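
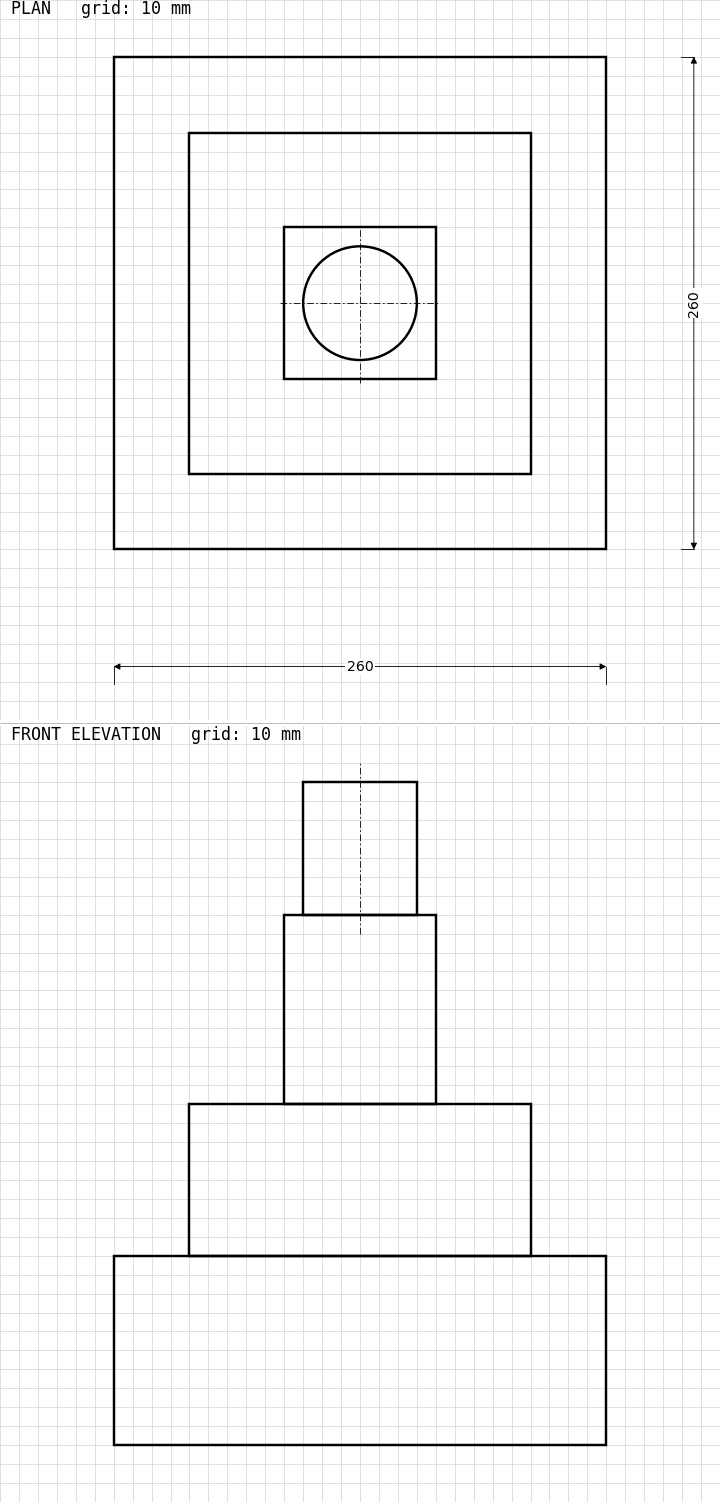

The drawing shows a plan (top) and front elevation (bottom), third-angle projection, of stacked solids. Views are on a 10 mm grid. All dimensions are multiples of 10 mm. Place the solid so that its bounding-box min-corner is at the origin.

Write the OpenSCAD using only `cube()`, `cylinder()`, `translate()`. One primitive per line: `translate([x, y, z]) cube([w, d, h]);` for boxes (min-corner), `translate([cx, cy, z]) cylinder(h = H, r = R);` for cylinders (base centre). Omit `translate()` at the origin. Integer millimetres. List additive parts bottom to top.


cube([260, 260, 100]);
translate([40, 40, 100]) cube([180, 180, 80]);
translate([90, 90, 180]) cube([80, 80, 100]);
translate([130, 130, 280]) cylinder(h = 70, r = 30);


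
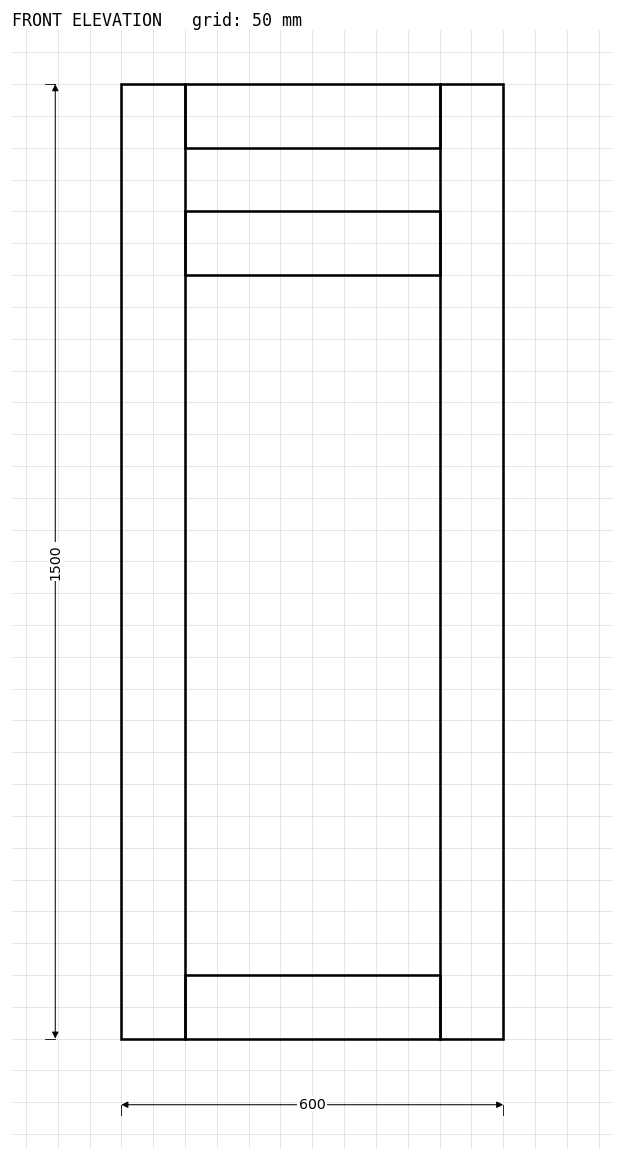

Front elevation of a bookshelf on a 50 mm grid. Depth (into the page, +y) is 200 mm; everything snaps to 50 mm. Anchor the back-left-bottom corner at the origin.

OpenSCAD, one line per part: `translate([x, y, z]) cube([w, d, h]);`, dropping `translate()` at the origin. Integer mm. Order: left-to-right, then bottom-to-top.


cube([100, 200, 1500]);
translate([100, 0, 0]) cube([400, 200, 100]);
translate([100, 0, 1200]) cube([400, 200, 100]);
translate([100, 0, 1400]) cube([400, 200, 100]);
translate([500, 0, 0]) cube([100, 200, 1500]);


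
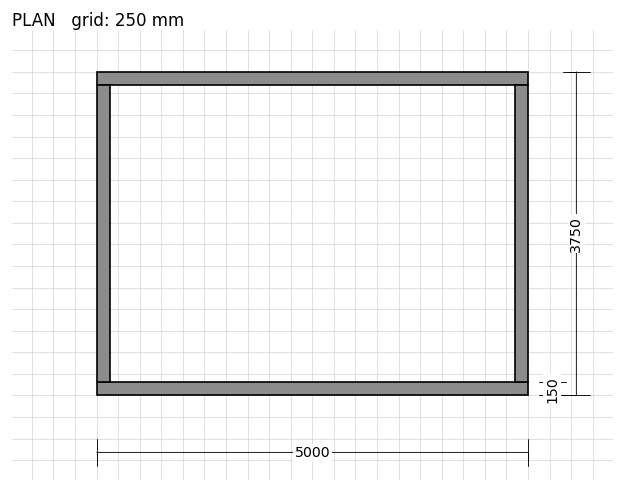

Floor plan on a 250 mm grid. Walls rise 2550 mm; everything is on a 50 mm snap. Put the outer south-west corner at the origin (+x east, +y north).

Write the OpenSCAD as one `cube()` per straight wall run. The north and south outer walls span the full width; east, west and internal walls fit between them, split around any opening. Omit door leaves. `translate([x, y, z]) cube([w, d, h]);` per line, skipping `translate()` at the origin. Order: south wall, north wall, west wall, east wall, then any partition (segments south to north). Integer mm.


cube([5000, 150, 2550]);
translate([0, 3600, 0]) cube([5000, 150, 2550]);
translate([0, 150, 0]) cube([150, 3450, 2550]);
translate([4850, 150, 0]) cube([150, 3450, 2550]);


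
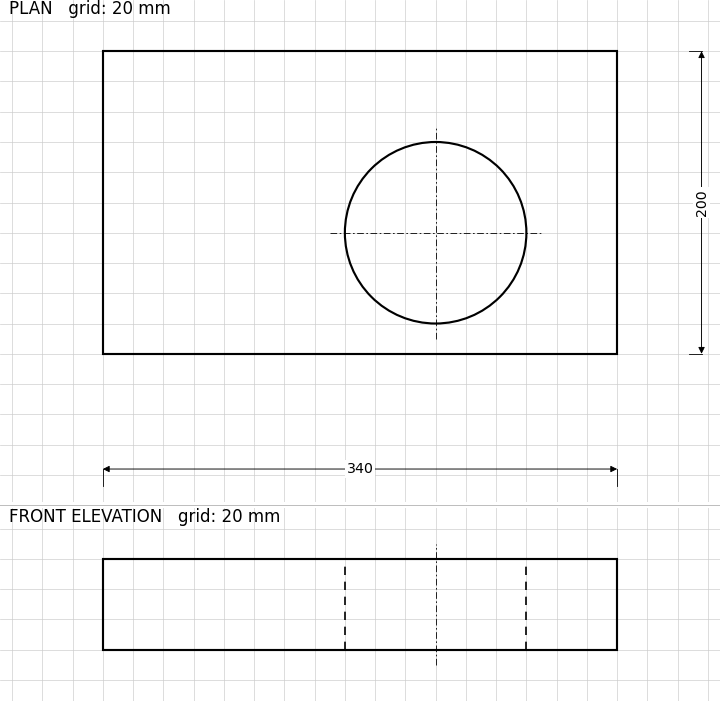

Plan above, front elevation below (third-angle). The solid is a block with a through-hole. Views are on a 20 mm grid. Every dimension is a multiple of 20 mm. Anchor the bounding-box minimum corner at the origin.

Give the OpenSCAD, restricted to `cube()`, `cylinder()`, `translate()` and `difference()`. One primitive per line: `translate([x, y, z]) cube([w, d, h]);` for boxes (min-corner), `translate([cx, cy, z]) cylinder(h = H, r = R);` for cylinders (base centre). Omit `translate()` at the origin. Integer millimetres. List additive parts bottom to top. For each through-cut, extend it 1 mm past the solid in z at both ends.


difference() {
  cube([340, 200, 60]);
  translate([220, 80, -1]) cylinder(h = 62, r = 60);
}


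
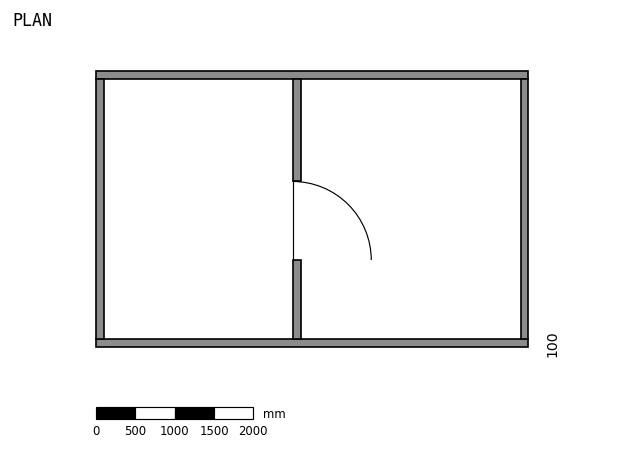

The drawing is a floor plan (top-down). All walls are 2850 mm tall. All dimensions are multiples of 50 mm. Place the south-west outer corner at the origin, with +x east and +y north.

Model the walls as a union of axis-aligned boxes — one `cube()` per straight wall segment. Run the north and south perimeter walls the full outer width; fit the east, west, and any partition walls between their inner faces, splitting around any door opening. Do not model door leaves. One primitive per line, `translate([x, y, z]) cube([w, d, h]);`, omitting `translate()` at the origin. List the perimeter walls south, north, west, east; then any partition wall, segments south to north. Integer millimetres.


cube([5500, 100, 2850]);
translate([0, 3400, 0]) cube([5500, 100, 2850]);
translate([0, 100, 0]) cube([100, 3300, 2850]);
translate([5400, 100, 0]) cube([100, 3300, 2850]);
translate([2500, 100, 0]) cube([100, 1000, 2850]);
translate([2500, 2100, 0]) cube([100, 1300, 2850]);


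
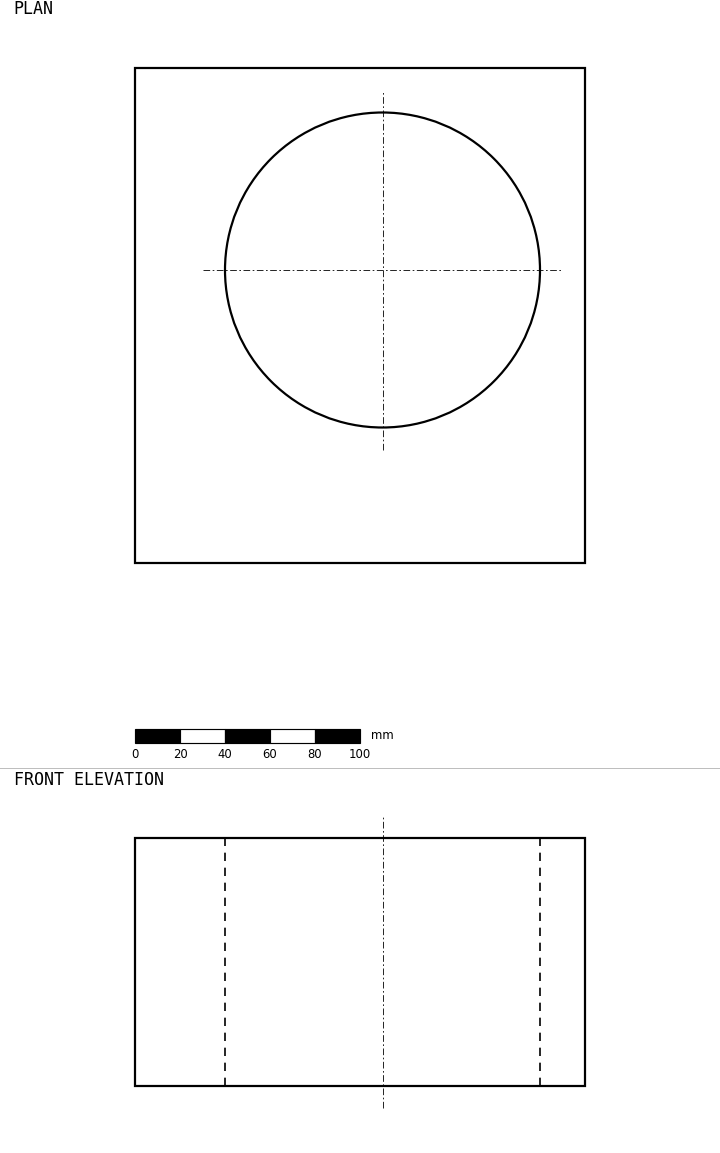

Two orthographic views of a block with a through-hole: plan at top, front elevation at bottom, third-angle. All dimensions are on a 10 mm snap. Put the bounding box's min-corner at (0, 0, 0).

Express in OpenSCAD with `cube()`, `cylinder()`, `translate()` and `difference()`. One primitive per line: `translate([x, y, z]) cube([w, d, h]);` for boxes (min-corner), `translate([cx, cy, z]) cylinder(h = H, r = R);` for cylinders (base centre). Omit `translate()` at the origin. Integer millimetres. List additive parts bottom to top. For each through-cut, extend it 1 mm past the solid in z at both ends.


difference() {
  cube([200, 220, 110]);
  translate([110, 130, -1]) cylinder(h = 112, r = 70);
}


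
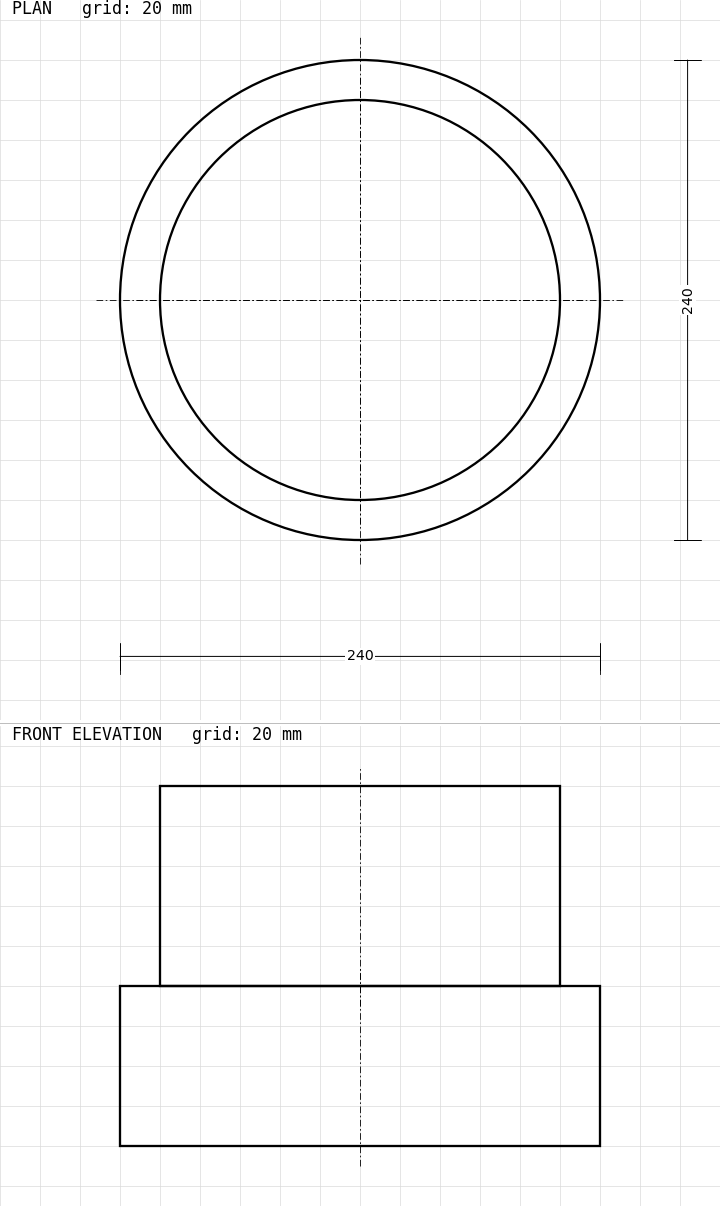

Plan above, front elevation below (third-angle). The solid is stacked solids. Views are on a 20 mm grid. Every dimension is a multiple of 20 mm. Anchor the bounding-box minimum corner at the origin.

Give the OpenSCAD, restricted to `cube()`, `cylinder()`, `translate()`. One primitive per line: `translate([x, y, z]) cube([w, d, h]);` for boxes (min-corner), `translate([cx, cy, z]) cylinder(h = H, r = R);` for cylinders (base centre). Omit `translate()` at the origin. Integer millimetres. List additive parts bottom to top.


translate([120, 120, 0]) cylinder(h = 80, r = 120);
translate([120, 120, 80]) cylinder(h = 100, r = 100);


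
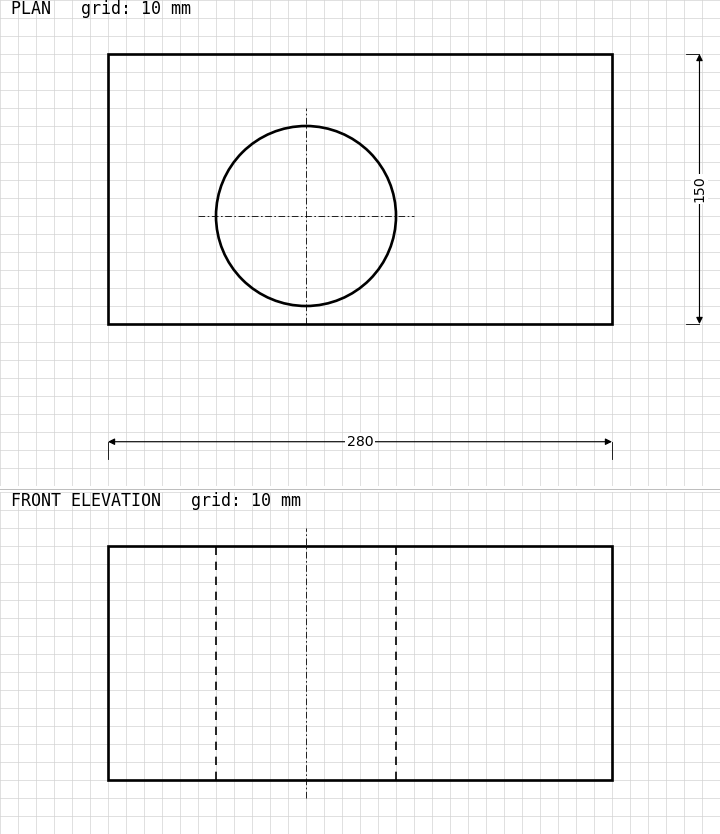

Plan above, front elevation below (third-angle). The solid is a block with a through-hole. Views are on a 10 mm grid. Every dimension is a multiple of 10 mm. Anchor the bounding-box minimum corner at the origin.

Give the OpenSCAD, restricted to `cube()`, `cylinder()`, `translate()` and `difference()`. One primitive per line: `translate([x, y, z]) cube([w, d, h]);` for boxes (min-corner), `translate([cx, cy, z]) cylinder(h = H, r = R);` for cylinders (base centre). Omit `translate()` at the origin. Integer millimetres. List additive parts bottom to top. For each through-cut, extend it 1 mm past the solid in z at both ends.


difference() {
  cube([280, 150, 130]);
  translate([110, 60, -1]) cylinder(h = 132, r = 50);
}


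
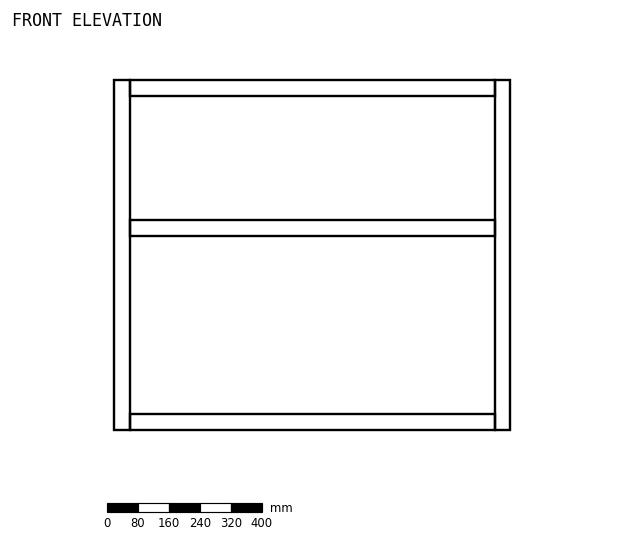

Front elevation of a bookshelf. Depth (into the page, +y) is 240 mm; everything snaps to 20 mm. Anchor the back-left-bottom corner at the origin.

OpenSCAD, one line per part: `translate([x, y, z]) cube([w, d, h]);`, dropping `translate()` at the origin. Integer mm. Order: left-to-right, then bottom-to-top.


cube([40, 240, 900]);
translate([40, 0, 0]) cube([940, 240, 40]);
translate([40, 0, 500]) cube([940, 240, 40]);
translate([40, 0, 860]) cube([940, 240, 40]);
translate([980, 0, 0]) cube([40, 240, 900]);


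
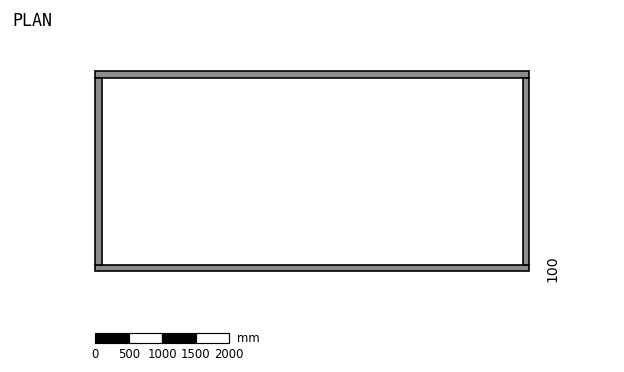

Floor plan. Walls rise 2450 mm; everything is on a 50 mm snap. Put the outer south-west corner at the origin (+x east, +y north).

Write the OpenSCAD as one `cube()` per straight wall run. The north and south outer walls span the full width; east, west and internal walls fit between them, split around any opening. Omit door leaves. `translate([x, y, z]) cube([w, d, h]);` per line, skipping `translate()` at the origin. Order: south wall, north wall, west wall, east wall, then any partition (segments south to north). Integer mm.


cube([6500, 100, 2450]);
translate([0, 2900, 0]) cube([6500, 100, 2450]);
translate([0, 100, 0]) cube([100, 2800, 2450]);
translate([6400, 100, 0]) cube([100, 2800, 2450]);


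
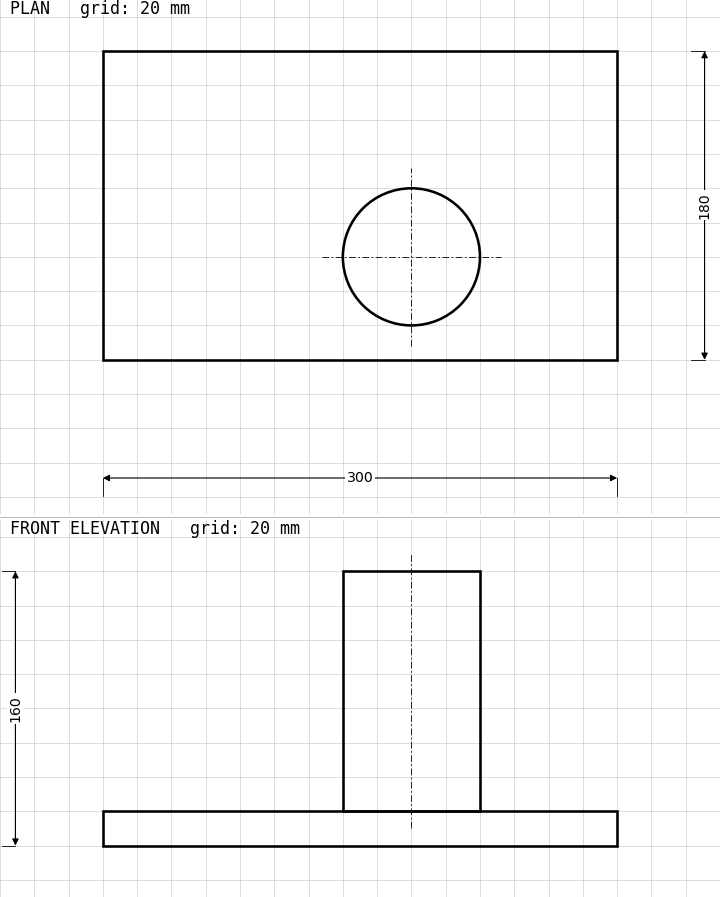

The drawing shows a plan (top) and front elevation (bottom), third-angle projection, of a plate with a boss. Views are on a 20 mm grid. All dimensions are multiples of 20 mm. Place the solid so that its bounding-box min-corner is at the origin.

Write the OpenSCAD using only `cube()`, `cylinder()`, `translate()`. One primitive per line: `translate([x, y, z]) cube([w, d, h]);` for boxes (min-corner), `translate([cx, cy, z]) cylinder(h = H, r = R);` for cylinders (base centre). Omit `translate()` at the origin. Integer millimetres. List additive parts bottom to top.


cube([300, 180, 20]);
translate([180, 60, 20]) cylinder(h = 140, r = 40);


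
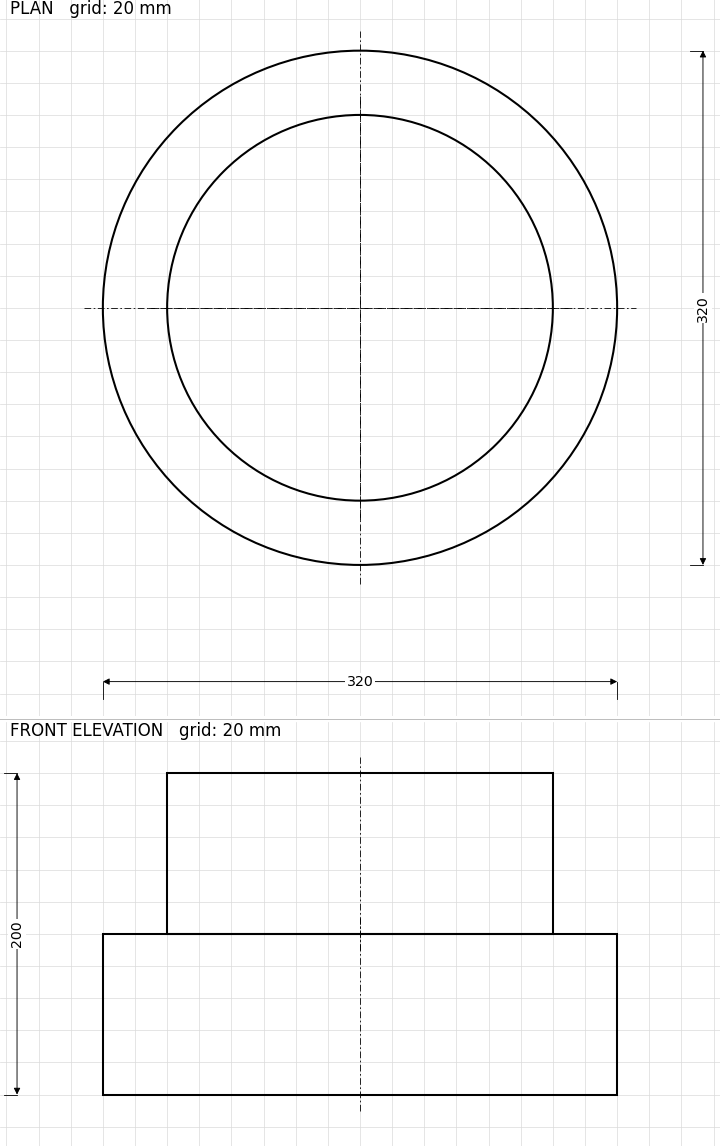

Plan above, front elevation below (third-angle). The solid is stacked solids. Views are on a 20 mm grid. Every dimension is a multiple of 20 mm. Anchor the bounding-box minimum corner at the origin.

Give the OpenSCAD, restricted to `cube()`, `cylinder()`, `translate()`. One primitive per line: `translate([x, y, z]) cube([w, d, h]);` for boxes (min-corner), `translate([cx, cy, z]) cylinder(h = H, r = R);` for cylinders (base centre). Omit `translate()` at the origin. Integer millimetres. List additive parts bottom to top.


translate([160, 160, 0]) cylinder(h = 100, r = 160);
translate([160, 160, 100]) cylinder(h = 100, r = 120);


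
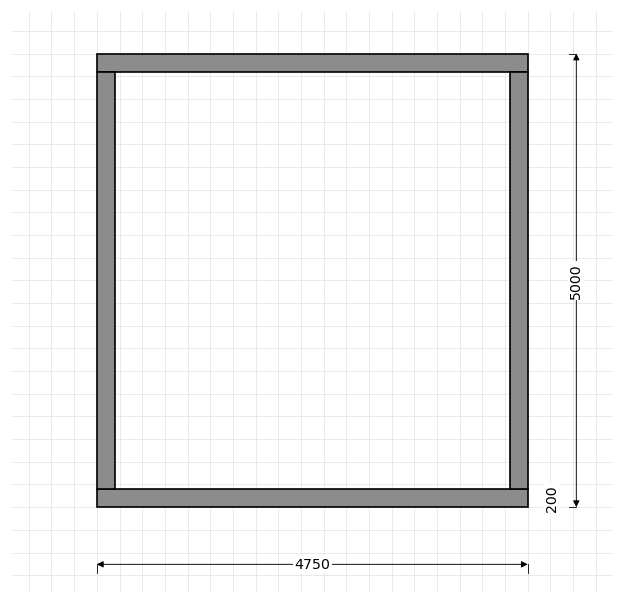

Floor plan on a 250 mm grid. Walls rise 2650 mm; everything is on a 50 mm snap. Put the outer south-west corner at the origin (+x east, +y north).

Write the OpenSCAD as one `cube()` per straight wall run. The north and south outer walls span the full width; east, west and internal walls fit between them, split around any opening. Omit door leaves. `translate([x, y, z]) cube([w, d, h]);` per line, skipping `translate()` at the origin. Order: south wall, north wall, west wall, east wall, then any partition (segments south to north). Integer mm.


cube([4750, 200, 2650]);
translate([0, 4800, 0]) cube([4750, 200, 2650]);
translate([0, 200, 0]) cube([200, 4600, 2650]);
translate([4550, 200, 0]) cube([200, 4600, 2650]);


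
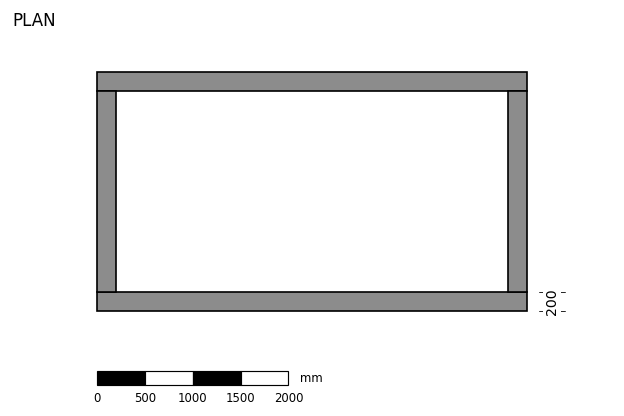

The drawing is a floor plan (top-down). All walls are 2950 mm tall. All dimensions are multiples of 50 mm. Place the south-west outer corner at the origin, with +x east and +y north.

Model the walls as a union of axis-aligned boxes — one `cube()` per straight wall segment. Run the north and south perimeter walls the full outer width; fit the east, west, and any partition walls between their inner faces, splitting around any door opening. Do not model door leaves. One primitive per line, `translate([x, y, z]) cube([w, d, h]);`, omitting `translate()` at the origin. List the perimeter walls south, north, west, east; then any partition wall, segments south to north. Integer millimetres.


cube([4500, 200, 2950]);
translate([0, 2300, 0]) cube([4500, 200, 2950]);
translate([0, 200, 0]) cube([200, 2100, 2950]);
translate([4300, 200, 0]) cube([200, 2100, 2950]);


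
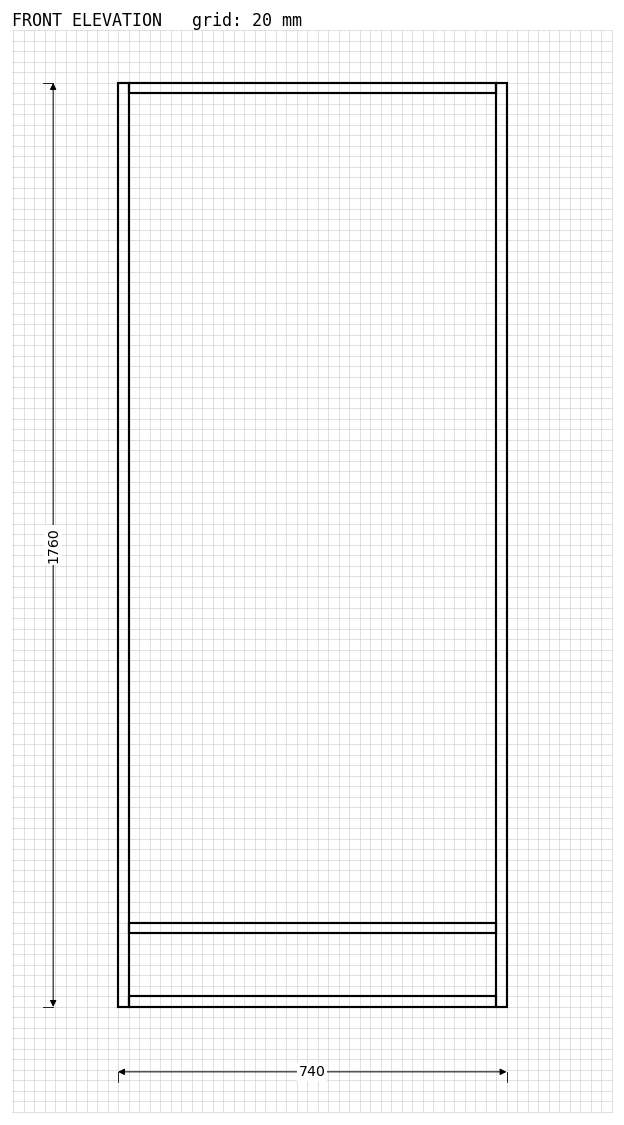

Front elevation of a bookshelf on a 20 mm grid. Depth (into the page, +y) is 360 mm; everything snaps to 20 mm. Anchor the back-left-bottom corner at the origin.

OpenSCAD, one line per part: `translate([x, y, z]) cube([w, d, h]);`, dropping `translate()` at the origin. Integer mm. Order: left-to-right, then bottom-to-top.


cube([20, 360, 1760]);
translate([20, 0, 0]) cube([700, 360, 20]);
translate([20, 0, 140]) cube([700, 360, 20]);
translate([20, 0, 1740]) cube([700, 360, 20]);
translate([720, 0, 0]) cube([20, 360, 1760]);


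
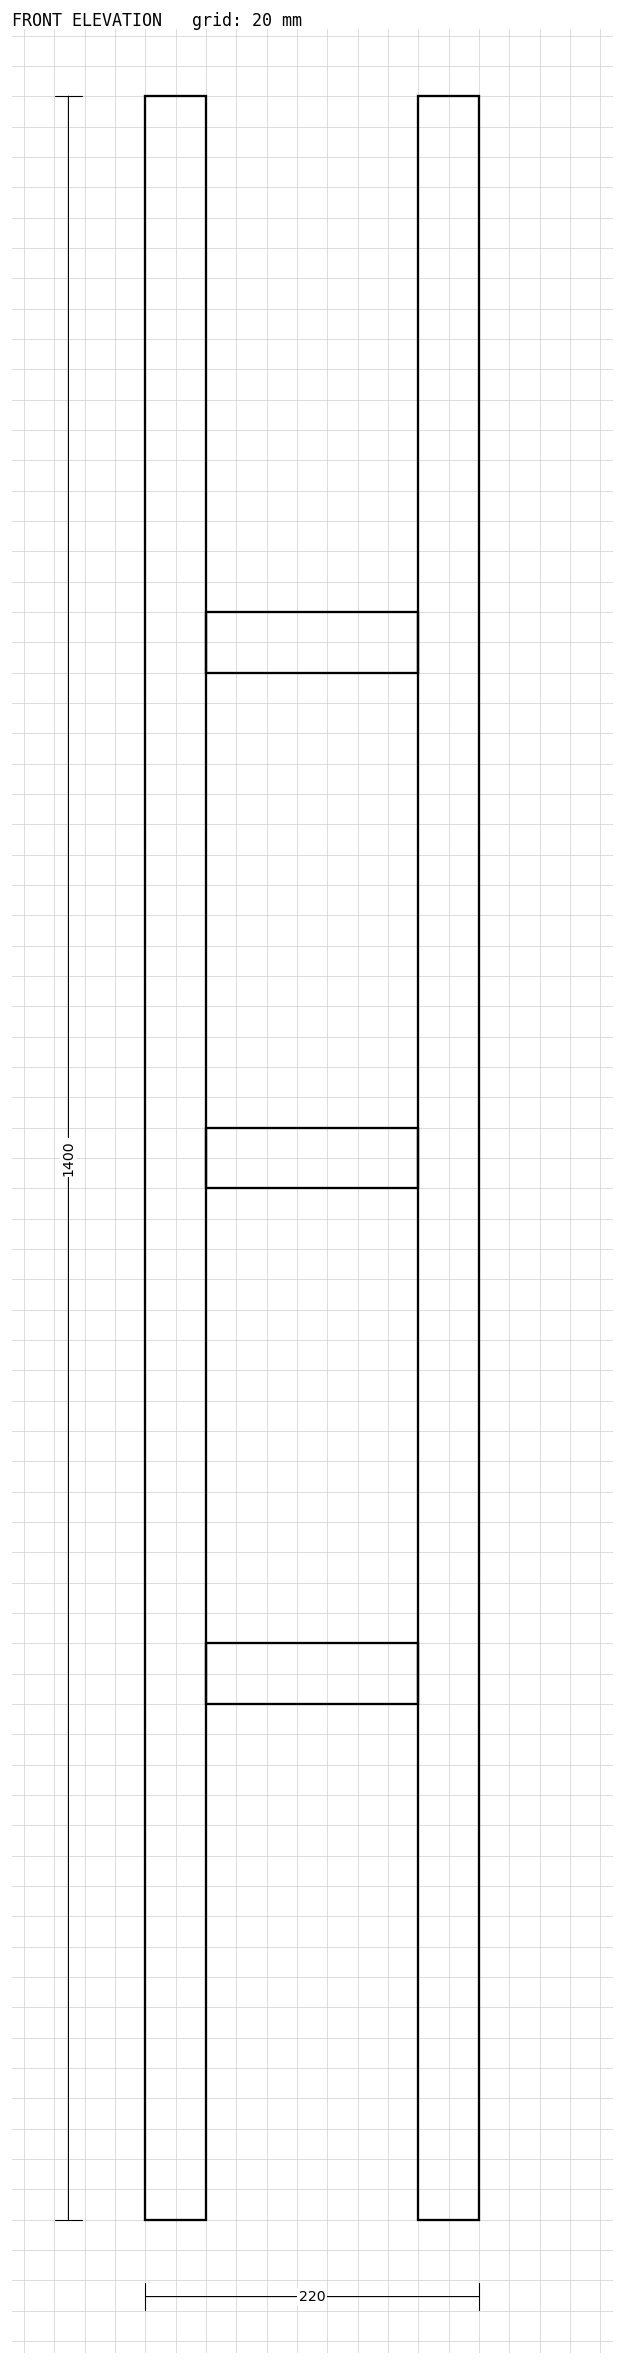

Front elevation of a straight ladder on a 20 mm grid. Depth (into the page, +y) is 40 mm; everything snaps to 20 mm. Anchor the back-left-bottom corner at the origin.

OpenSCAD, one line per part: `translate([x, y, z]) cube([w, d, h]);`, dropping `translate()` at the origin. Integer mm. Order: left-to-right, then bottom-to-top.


cube([40, 40, 1400]);
translate([40, 0, 340]) cube([140, 40, 40]);
translate([40, 0, 680]) cube([140, 40, 40]);
translate([40, 0, 1020]) cube([140, 40, 40]);
translate([180, 0, 0]) cube([40, 40, 1400]);


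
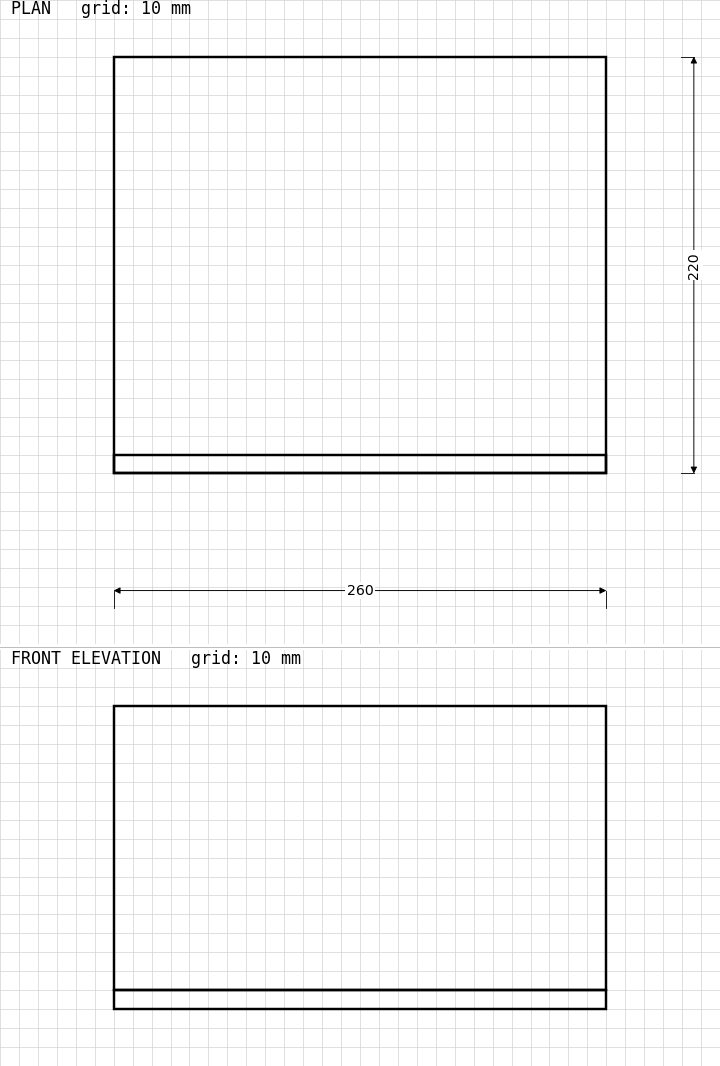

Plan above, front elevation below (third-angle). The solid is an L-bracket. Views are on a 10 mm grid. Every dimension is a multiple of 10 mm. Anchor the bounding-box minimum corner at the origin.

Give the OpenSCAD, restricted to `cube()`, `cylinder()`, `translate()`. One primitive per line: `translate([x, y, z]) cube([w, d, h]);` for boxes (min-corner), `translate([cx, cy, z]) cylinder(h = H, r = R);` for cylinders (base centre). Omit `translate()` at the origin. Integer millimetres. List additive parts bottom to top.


cube([260, 220, 10]);
translate([0, 0, 10]) cube([260, 10, 150]);


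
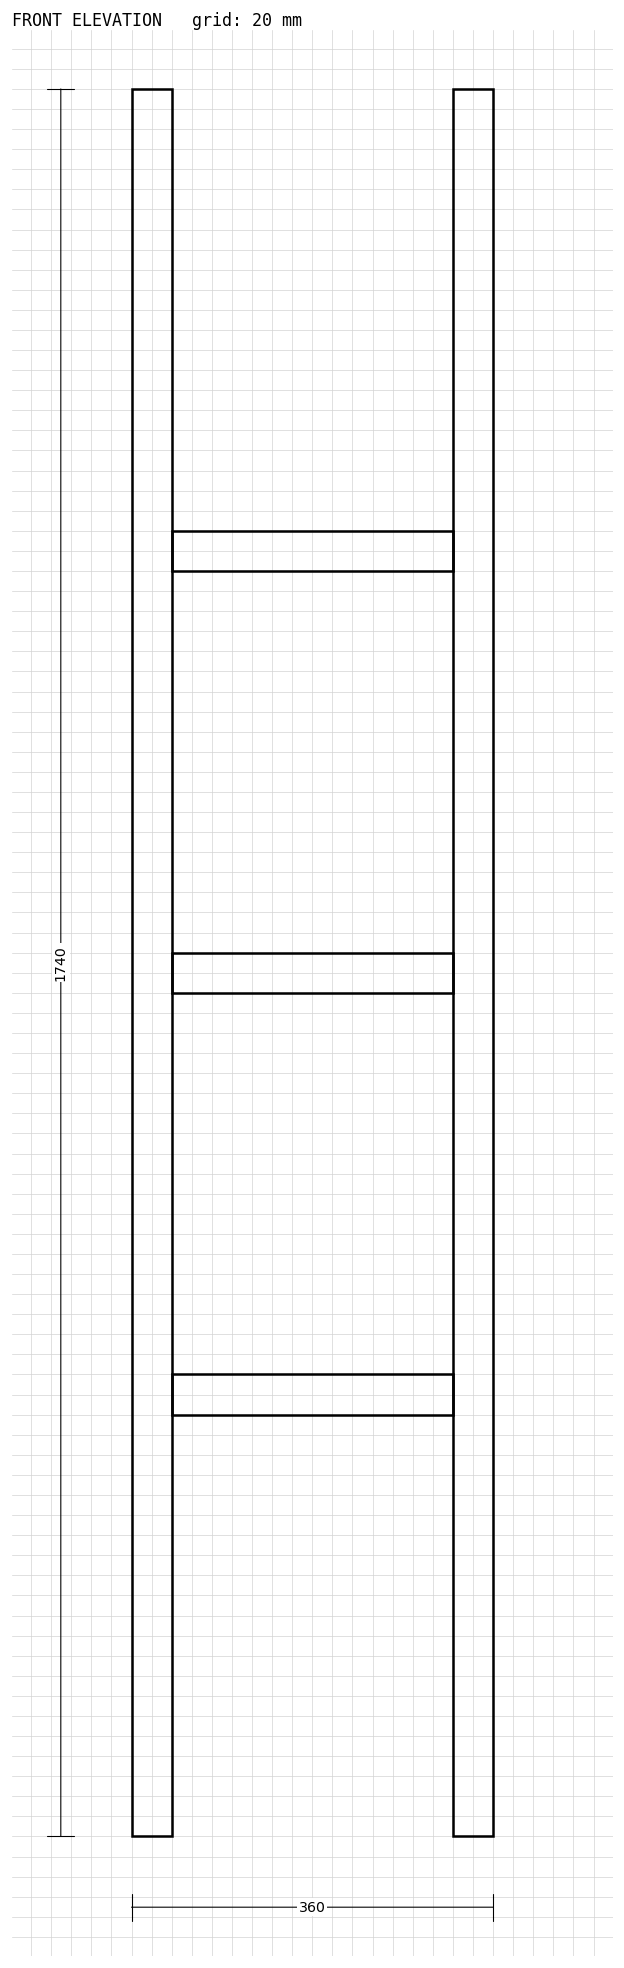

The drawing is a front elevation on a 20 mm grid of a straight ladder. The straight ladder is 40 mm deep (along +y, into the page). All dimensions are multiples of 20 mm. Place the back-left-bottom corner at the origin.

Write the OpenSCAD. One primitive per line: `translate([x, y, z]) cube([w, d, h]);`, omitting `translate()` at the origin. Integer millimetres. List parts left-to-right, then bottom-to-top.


cube([40, 40, 1740]);
translate([40, 0, 420]) cube([280, 40, 40]);
translate([40, 0, 840]) cube([280, 40, 40]);
translate([40, 0, 1260]) cube([280, 40, 40]);
translate([320, 0, 0]) cube([40, 40, 1740]);


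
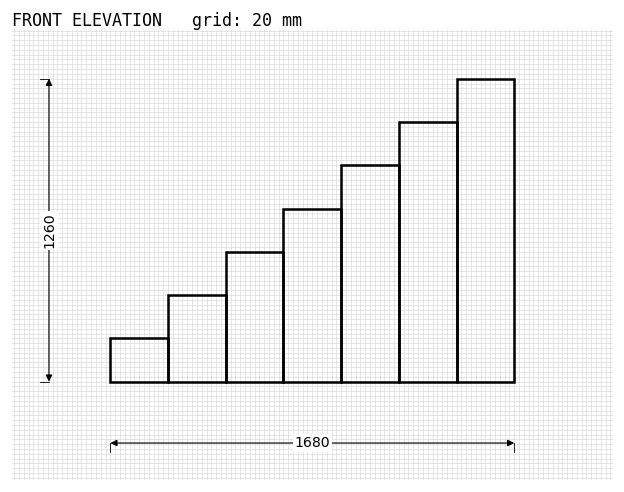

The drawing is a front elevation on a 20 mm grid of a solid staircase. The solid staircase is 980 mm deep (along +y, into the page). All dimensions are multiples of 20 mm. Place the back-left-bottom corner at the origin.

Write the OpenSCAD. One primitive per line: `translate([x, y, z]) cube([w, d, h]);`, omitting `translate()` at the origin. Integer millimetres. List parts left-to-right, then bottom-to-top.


cube([240, 980, 180]);
translate([240, 0, 0]) cube([240, 980, 360]);
translate([480, 0, 0]) cube([240, 980, 540]);
translate([720, 0, 0]) cube([240, 980, 720]);
translate([960, 0, 0]) cube([240, 980, 900]);
translate([1200, 0, 0]) cube([240, 980, 1080]);
translate([1440, 0, 0]) cube([240, 980, 1260]);


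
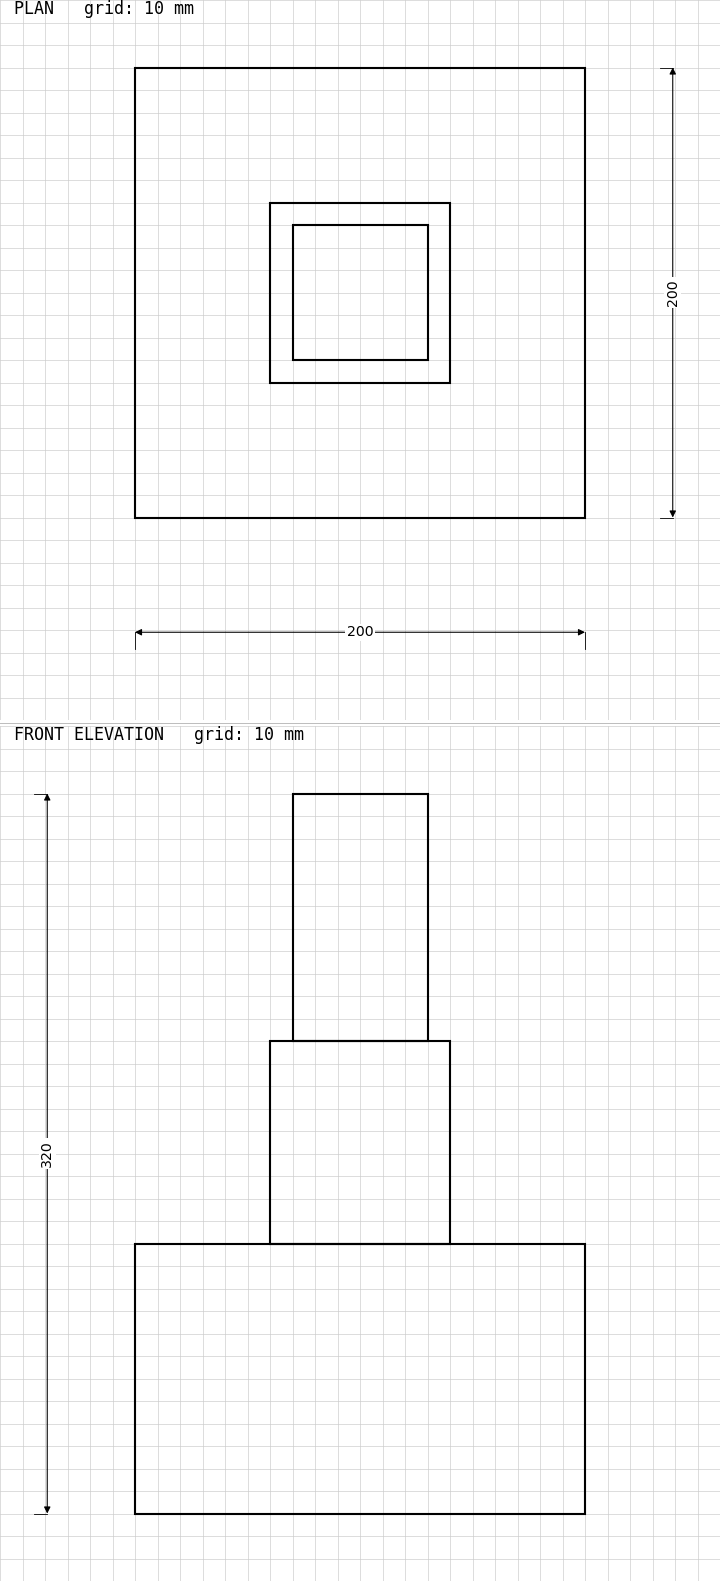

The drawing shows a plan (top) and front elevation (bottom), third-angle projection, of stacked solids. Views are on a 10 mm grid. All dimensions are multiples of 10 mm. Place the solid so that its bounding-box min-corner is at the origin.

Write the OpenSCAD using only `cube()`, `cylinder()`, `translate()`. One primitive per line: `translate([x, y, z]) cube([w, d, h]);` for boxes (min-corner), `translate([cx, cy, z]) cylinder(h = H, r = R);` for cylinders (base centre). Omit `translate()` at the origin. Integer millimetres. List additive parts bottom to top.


cube([200, 200, 120]);
translate([60, 60, 120]) cube([80, 80, 90]);
translate([70, 70, 210]) cube([60, 60, 110]);


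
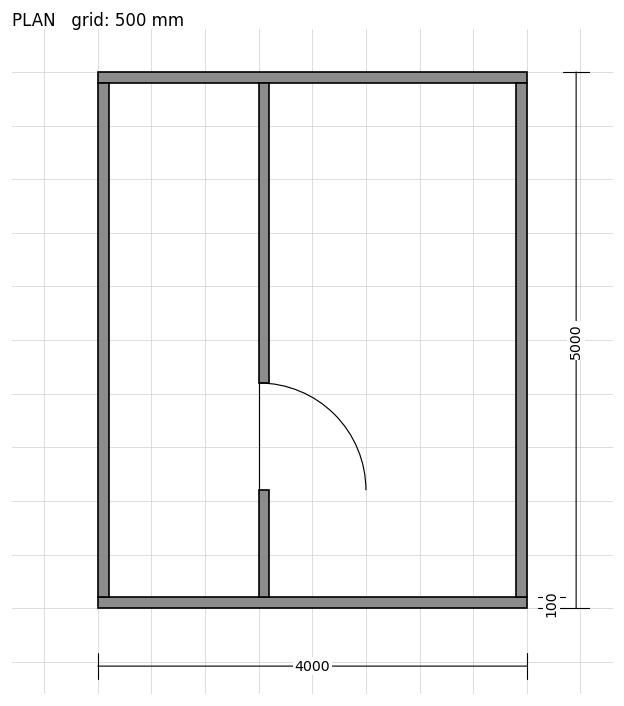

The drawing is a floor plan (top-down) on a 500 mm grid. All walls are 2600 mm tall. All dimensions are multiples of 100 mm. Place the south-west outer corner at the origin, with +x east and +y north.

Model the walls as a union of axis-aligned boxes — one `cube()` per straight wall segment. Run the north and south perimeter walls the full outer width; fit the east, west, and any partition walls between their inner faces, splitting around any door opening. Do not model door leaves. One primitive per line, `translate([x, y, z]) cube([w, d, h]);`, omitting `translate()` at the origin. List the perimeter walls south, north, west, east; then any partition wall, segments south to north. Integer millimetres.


cube([4000, 100, 2600]);
translate([0, 4900, 0]) cube([4000, 100, 2600]);
translate([0, 100, 0]) cube([100, 4800, 2600]);
translate([3900, 100, 0]) cube([100, 4800, 2600]);
translate([1500, 100, 0]) cube([100, 1000, 2600]);
translate([1500, 2100, 0]) cube([100, 2800, 2600]);


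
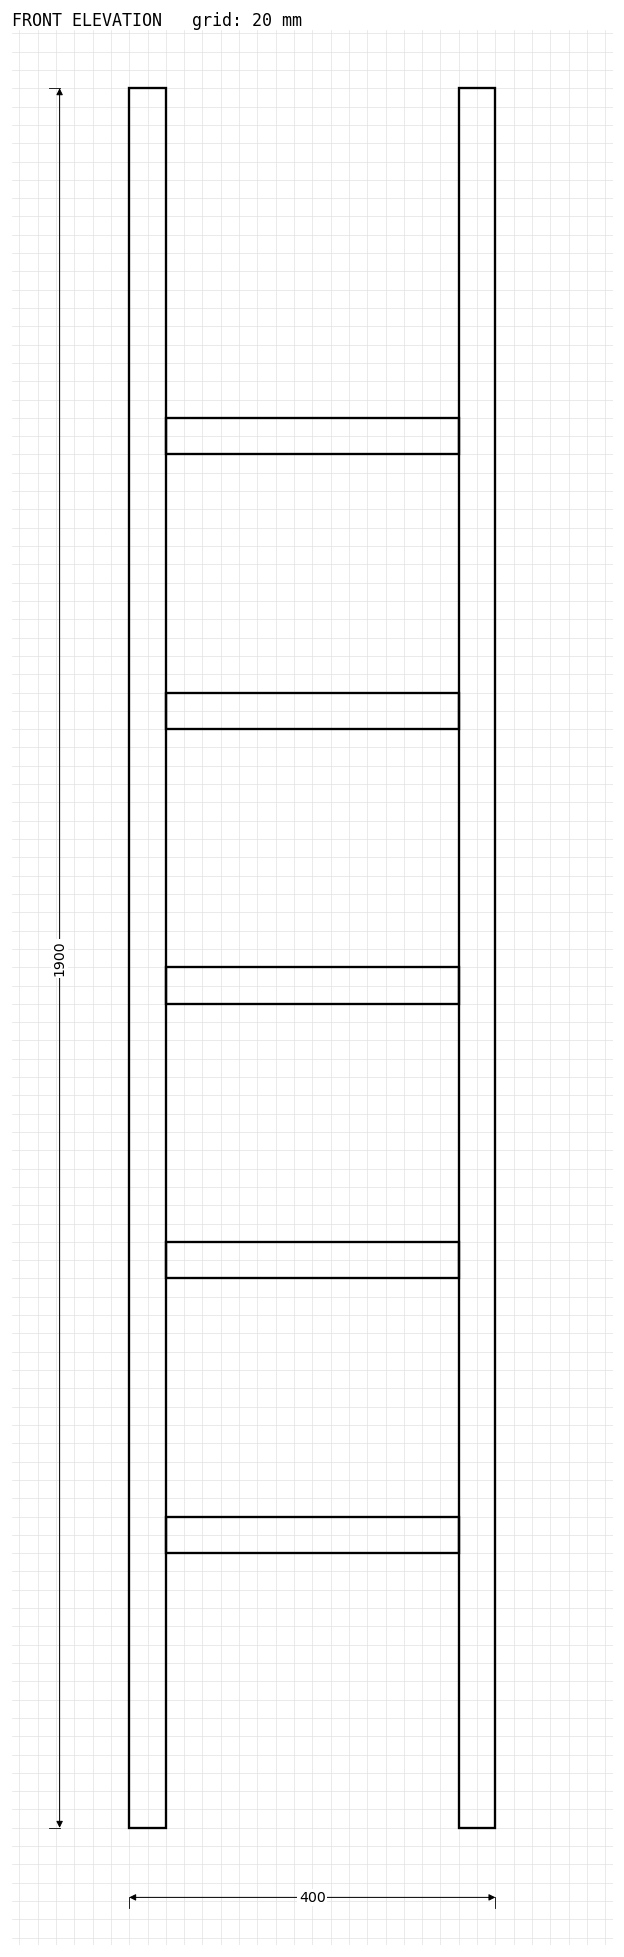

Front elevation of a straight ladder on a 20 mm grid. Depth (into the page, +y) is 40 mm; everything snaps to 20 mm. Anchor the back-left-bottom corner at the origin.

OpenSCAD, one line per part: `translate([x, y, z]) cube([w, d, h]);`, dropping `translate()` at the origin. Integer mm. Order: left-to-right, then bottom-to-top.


cube([40, 40, 1900]);
translate([40, 0, 300]) cube([320, 40, 40]);
translate([40, 0, 600]) cube([320, 40, 40]);
translate([40, 0, 900]) cube([320, 40, 40]);
translate([40, 0, 1200]) cube([320, 40, 40]);
translate([40, 0, 1500]) cube([320, 40, 40]);
translate([360, 0, 0]) cube([40, 40, 1900]);


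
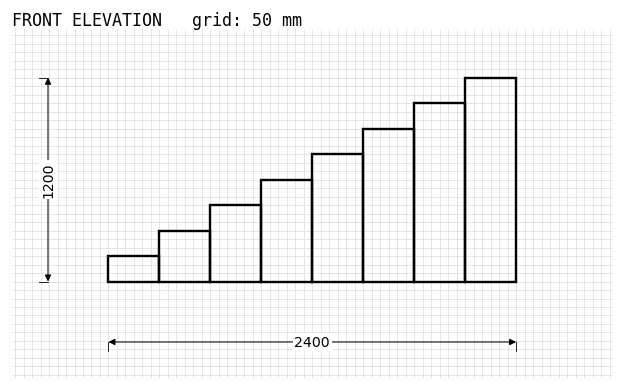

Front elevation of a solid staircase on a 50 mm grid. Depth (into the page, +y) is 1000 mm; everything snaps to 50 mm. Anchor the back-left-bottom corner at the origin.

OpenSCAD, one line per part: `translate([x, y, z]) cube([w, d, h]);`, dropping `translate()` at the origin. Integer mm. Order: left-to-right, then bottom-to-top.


cube([300, 1000, 150]);
translate([300, 0, 0]) cube([300, 1000, 300]);
translate([600, 0, 0]) cube([300, 1000, 450]);
translate([900, 0, 0]) cube([300, 1000, 600]);
translate([1200, 0, 0]) cube([300, 1000, 750]);
translate([1500, 0, 0]) cube([300, 1000, 900]);
translate([1800, 0, 0]) cube([300, 1000, 1050]);
translate([2100, 0, 0]) cube([300, 1000, 1200]);


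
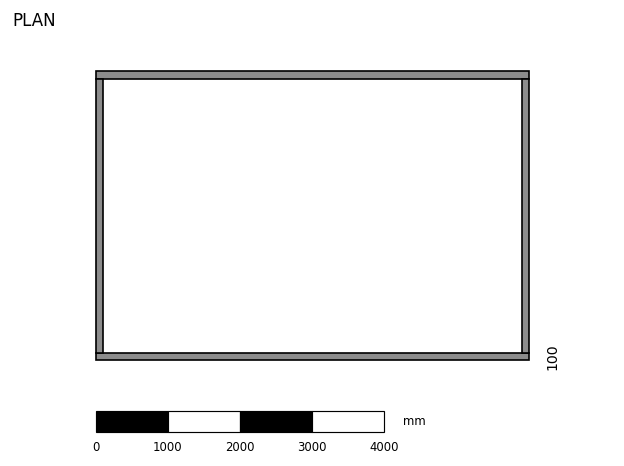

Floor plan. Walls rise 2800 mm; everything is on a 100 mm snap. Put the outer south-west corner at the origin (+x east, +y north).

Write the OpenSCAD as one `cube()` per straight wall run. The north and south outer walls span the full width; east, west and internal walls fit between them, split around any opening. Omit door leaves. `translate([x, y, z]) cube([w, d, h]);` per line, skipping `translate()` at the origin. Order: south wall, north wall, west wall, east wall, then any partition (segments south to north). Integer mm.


cube([6000, 100, 2800]);
translate([0, 3900, 0]) cube([6000, 100, 2800]);
translate([0, 100, 0]) cube([100, 3800, 2800]);
translate([5900, 100, 0]) cube([100, 3800, 2800]);


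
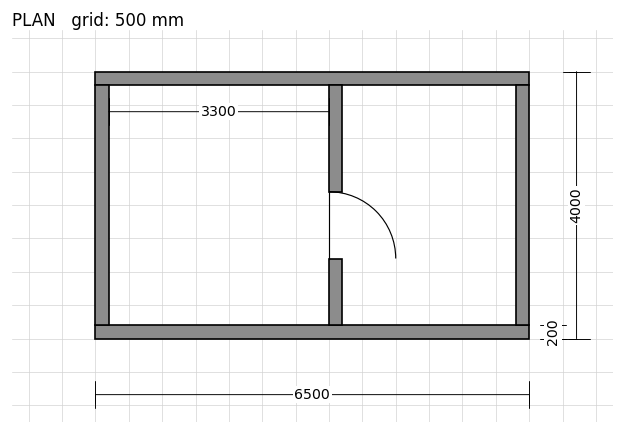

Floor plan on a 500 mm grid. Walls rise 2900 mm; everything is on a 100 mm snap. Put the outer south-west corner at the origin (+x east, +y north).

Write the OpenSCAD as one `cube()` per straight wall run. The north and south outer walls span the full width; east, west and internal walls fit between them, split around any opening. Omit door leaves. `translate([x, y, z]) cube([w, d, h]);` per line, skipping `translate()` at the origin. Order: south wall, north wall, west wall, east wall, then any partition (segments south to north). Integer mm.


cube([6500, 200, 2900]);
translate([0, 3800, 0]) cube([6500, 200, 2900]);
translate([0, 200, 0]) cube([200, 3600, 2900]);
translate([6300, 200, 0]) cube([200, 3600, 2900]);
translate([3500, 200, 0]) cube([200, 1000, 2900]);
translate([3500, 2200, 0]) cube([200, 1600, 2900]);


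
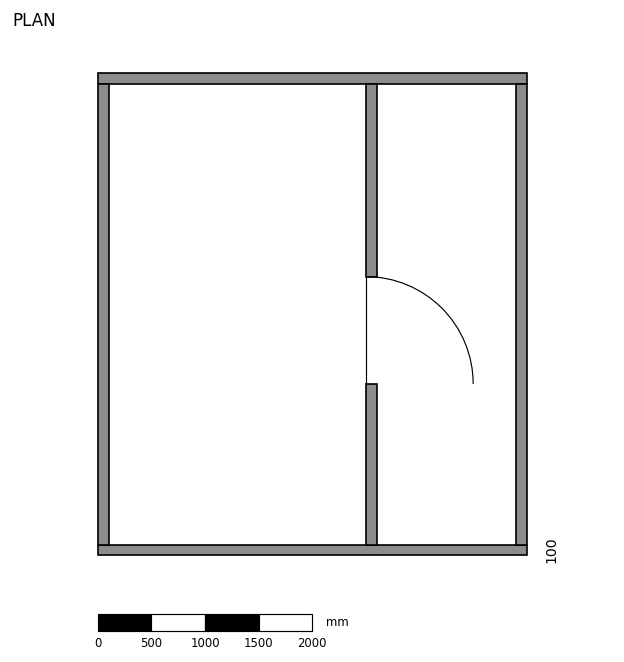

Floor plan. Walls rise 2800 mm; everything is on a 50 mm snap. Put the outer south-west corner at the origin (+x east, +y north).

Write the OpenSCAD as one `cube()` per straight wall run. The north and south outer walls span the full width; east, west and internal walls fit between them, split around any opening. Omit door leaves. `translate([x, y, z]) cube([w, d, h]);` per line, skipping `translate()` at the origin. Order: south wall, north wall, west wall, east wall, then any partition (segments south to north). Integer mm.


cube([4000, 100, 2800]);
translate([0, 4400, 0]) cube([4000, 100, 2800]);
translate([0, 100, 0]) cube([100, 4300, 2800]);
translate([3900, 100, 0]) cube([100, 4300, 2800]);
translate([2500, 100, 0]) cube([100, 1500, 2800]);
translate([2500, 2600, 0]) cube([100, 1800, 2800]);


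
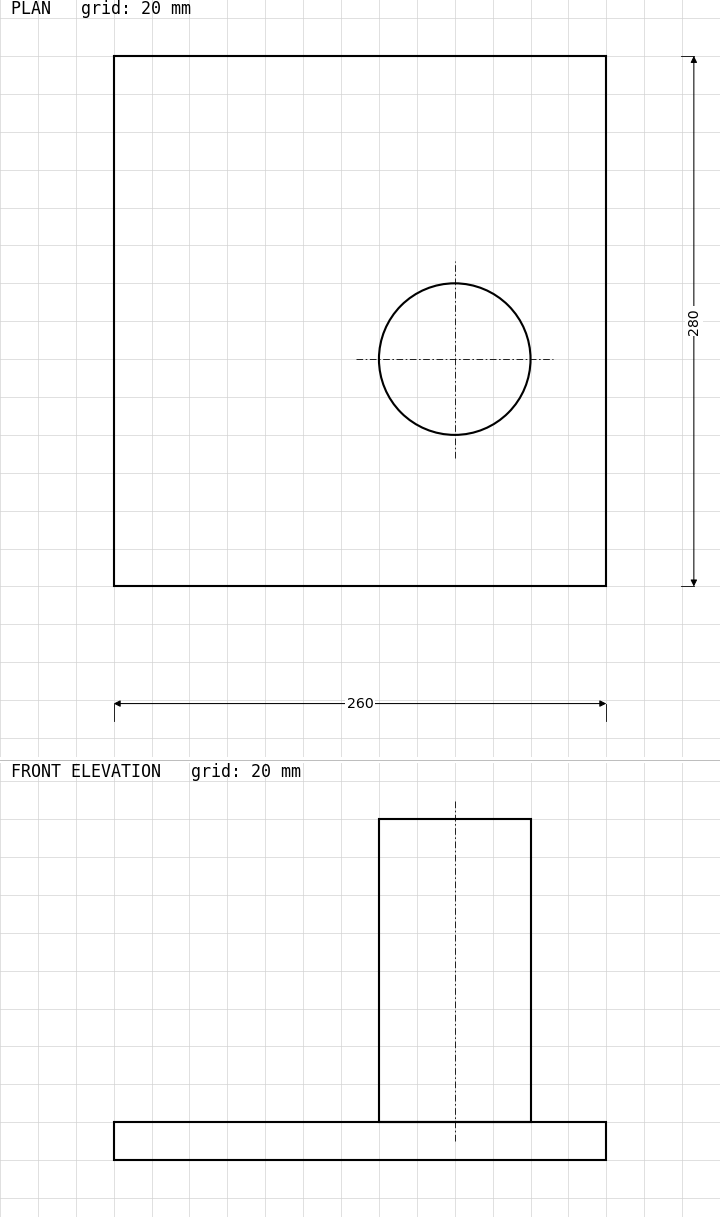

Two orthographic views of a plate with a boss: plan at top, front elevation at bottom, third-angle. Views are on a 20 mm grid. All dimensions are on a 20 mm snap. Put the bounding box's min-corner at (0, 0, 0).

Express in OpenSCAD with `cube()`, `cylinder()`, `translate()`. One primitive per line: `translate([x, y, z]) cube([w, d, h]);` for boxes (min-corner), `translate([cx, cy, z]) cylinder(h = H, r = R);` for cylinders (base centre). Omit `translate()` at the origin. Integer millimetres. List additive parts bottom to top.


cube([260, 280, 20]);
translate([180, 120, 20]) cylinder(h = 160, r = 40);


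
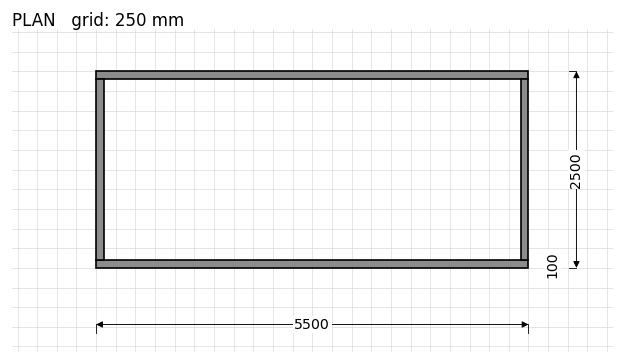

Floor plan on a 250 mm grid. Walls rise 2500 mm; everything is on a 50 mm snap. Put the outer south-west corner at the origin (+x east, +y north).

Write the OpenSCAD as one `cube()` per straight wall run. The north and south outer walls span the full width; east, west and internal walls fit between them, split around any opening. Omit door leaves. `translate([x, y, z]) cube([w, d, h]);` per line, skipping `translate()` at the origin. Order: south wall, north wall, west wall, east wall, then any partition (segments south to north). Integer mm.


cube([5500, 100, 2500]);
translate([0, 2400, 0]) cube([5500, 100, 2500]);
translate([0, 100, 0]) cube([100, 2300, 2500]);
translate([5400, 100, 0]) cube([100, 2300, 2500]);


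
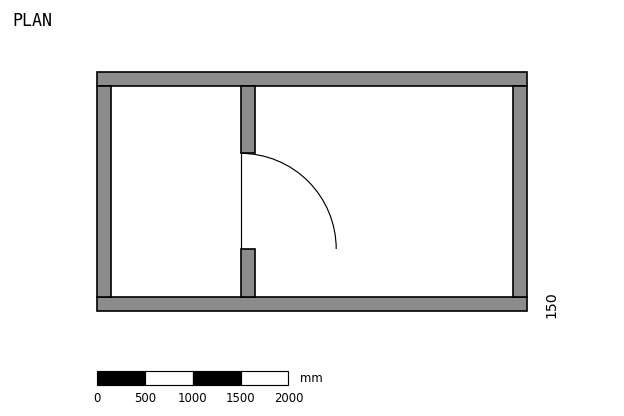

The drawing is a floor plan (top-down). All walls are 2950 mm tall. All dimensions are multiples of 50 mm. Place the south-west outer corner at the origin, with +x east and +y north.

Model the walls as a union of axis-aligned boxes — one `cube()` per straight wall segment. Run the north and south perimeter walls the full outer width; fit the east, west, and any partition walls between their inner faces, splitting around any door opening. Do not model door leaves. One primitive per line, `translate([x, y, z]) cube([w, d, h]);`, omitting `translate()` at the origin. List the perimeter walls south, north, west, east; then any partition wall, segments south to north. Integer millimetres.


cube([4500, 150, 2950]);
translate([0, 2350, 0]) cube([4500, 150, 2950]);
translate([0, 150, 0]) cube([150, 2200, 2950]);
translate([4350, 150, 0]) cube([150, 2200, 2950]);
translate([1500, 150, 0]) cube([150, 500, 2950]);
translate([1500, 1650, 0]) cube([150, 700, 2950]);


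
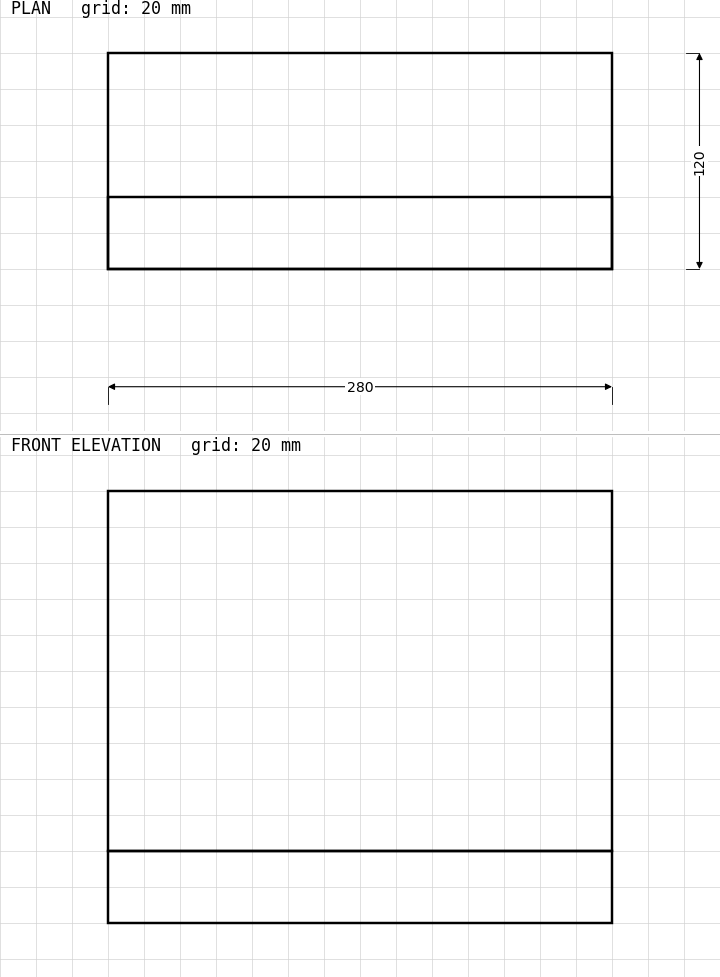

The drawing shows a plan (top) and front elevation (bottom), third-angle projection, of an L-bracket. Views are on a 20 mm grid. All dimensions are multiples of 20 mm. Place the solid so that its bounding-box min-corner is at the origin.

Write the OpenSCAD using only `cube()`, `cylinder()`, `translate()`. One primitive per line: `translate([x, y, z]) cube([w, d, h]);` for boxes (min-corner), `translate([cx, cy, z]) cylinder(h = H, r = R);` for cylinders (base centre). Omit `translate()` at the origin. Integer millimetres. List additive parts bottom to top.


cube([280, 120, 40]);
translate([0, 0, 40]) cube([280, 40, 200]);


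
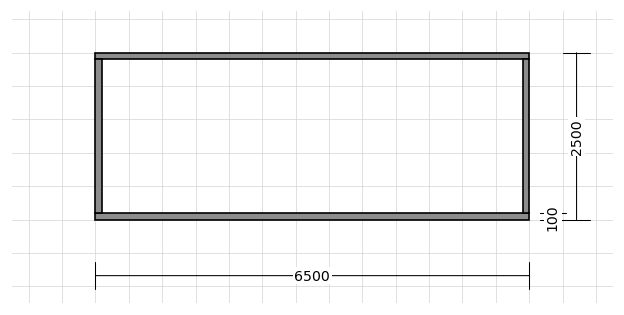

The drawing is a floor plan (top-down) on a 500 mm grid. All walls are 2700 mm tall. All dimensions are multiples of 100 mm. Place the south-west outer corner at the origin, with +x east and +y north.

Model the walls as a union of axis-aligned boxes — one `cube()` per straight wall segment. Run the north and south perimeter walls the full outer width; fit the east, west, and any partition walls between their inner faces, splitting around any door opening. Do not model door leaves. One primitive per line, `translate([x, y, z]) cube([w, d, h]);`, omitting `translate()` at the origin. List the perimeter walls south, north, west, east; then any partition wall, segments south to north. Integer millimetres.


cube([6500, 100, 2700]);
translate([0, 2400, 0]) cube([6500, 100, 2700]);
translate([0, 100, 0]) cube([100, 2300, 2700]);
translate([6400, 100, 0]) cube([100, 2300, 2700]);


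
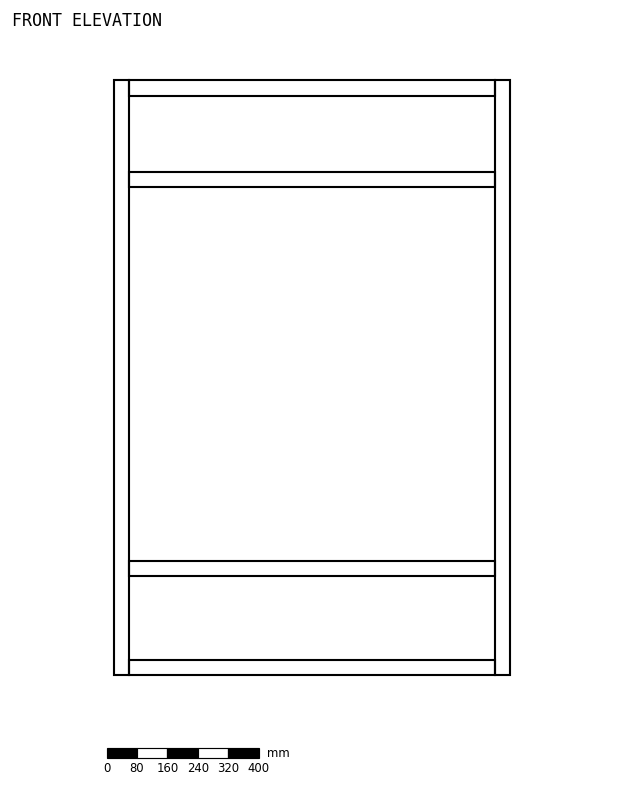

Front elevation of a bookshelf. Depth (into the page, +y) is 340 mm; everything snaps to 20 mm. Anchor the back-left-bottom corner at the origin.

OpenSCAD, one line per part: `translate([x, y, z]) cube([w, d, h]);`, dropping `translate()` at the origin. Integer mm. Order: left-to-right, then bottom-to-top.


cube([40, 340, 1560]);
translate([40, 0, 0]) cube([960, 340, 40]);
translate([40, 0, 260]) cube([960, 340, 40]);
translate([40, 0, 1280]) cube([960, 340, 40]);
translate([40, 0, 1520]) cube([960, 340, 40]);
translate([1000, 0, 0]) cube([40, 340, 1560]);


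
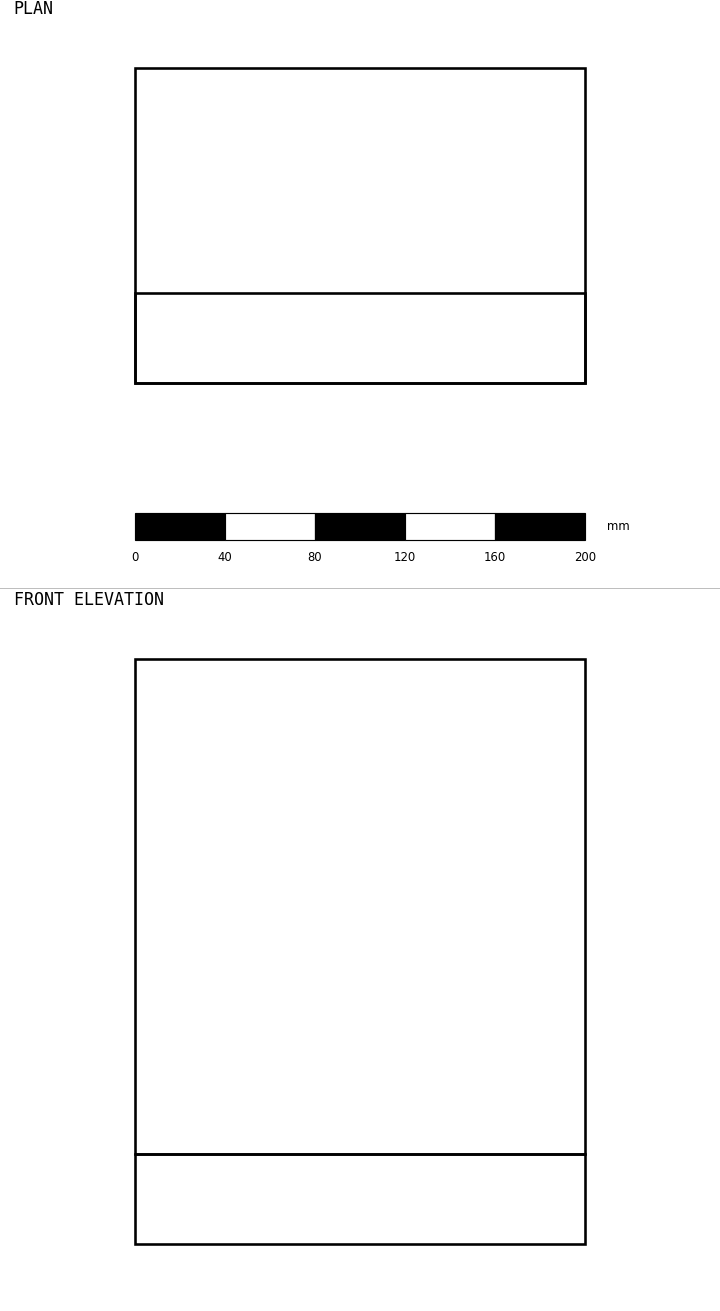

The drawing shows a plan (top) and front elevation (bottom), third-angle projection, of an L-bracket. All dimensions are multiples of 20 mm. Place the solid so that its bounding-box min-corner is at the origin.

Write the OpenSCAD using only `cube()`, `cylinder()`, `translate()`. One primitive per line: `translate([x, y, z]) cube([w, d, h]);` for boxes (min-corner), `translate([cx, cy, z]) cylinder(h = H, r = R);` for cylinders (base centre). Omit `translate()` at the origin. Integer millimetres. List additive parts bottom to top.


cube([200, 140, 40]);
translate([0, 0, 40]) cube([200, 40, 220]);


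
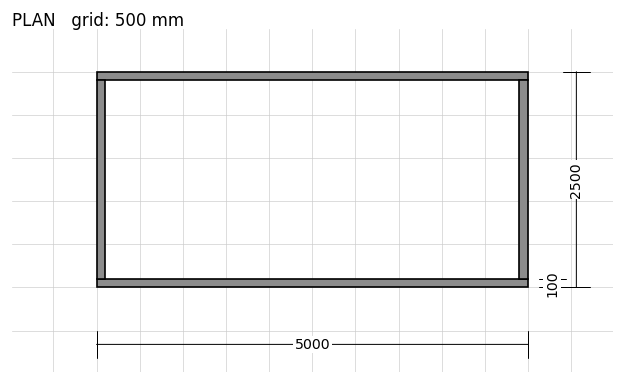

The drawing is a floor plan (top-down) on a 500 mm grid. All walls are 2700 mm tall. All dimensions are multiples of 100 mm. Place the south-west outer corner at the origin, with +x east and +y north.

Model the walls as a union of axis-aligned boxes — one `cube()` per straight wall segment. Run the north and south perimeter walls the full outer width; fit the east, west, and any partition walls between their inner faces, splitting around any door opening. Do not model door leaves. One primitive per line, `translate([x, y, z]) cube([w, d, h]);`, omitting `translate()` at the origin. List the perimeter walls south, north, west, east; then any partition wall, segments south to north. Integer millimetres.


cube([5000, 100, 2700]);
translate([0, 2400, 0]) cube([5000, 100, 2700]);
translate([0, 100, 0]) cube([100, 2300, 2700]);
translate([4900, 100, 0]) cube([100, 2300, 2700]);


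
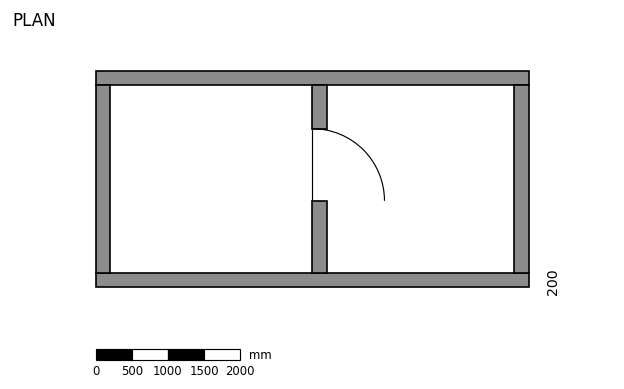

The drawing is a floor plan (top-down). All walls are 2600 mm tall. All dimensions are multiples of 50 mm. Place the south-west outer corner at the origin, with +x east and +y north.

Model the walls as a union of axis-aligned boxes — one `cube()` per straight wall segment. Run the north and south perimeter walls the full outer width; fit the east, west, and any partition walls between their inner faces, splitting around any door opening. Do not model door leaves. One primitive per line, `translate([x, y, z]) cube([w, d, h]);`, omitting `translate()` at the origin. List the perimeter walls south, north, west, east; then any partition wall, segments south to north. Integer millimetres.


cube([6000, 200, 2600]);
translate([0, 2800, 0]) cube([6000, 200, 2600]);
translate([0, 200, 0]) cube([200, 2600, 2600]);
translate([5800, 200, 0]) cube([200, 2600, 2600]);
translate([3000, 200, 0]) cube([200, 1000, 2600]);
translate([3000, 2200, 0]) cube([200, 600, 2600]);


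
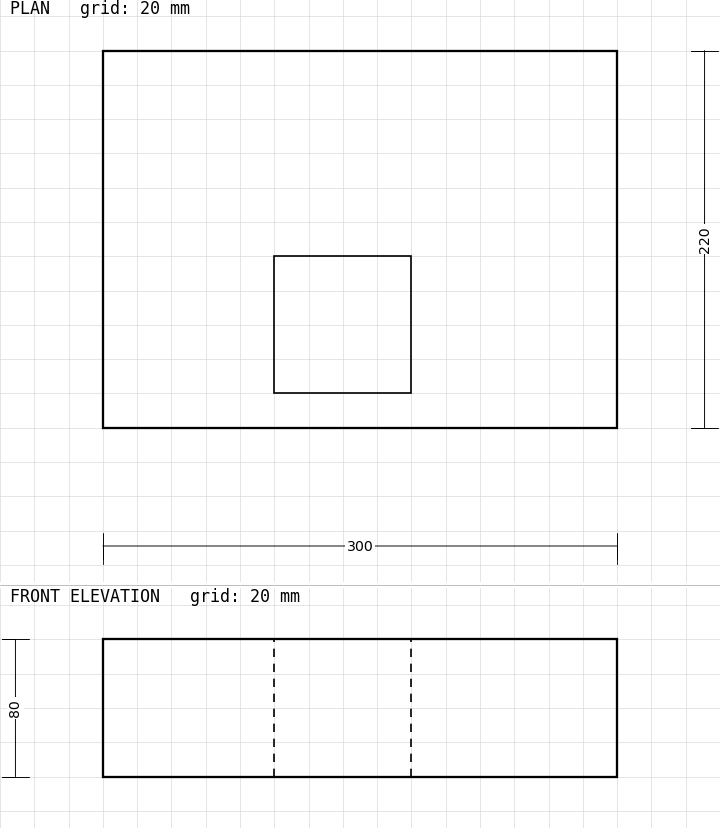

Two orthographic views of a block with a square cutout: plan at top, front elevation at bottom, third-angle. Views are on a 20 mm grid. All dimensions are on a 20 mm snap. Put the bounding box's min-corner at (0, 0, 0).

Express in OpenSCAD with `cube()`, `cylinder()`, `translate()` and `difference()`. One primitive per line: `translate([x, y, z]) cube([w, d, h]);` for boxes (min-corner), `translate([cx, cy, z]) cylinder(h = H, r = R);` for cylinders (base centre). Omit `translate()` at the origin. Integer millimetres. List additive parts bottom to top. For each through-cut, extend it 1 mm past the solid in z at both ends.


difference() {
  cube([300, 220, 80]);
  translate([100, 20, -1]) cube([80, 80, 82]);
}


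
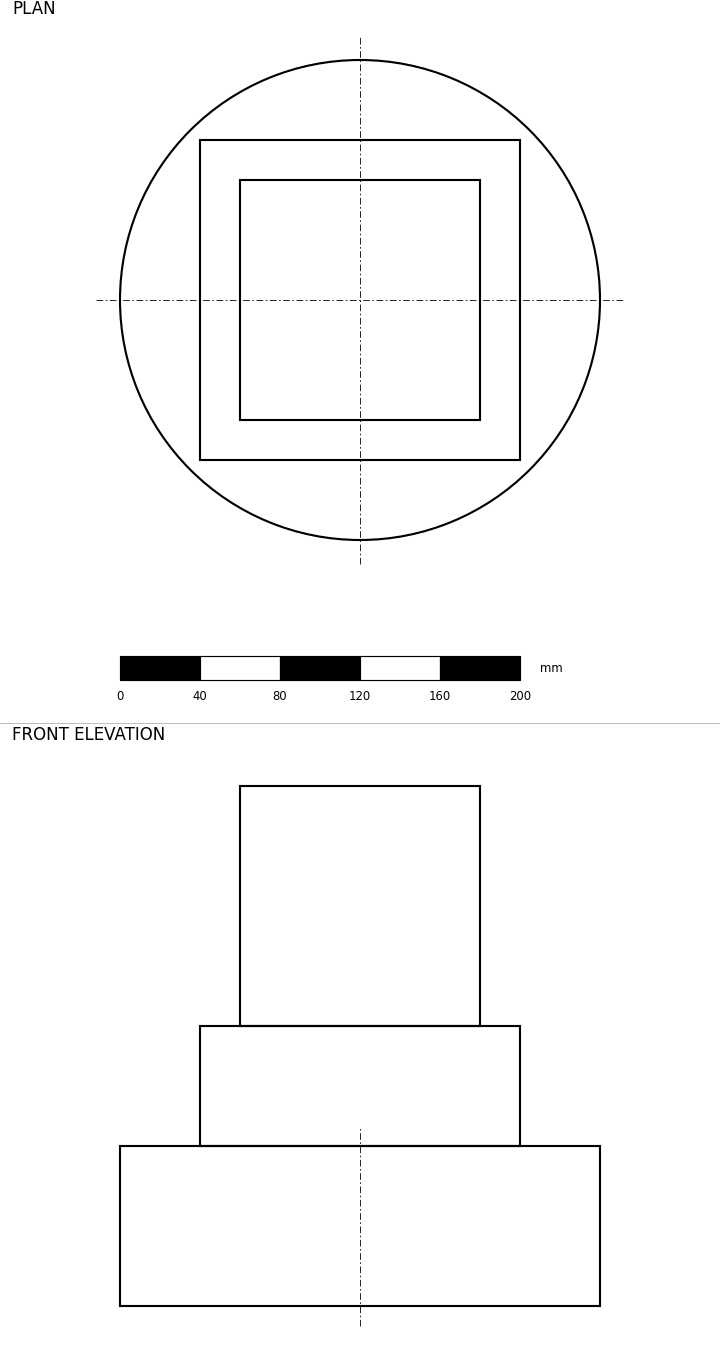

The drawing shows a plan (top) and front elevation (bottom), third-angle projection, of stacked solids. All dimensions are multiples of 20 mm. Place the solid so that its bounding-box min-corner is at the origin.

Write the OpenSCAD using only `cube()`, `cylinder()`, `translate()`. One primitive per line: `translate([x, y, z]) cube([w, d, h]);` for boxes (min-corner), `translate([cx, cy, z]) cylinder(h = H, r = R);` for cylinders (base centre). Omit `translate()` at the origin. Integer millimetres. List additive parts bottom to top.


translate([120, 120, 0]) cylinder(h = 80, r = 120);
translate([40, 40, 80]) cube([160, 160, 60]);
translate([60, 60, 140]) cube([120, 120, 120]);
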